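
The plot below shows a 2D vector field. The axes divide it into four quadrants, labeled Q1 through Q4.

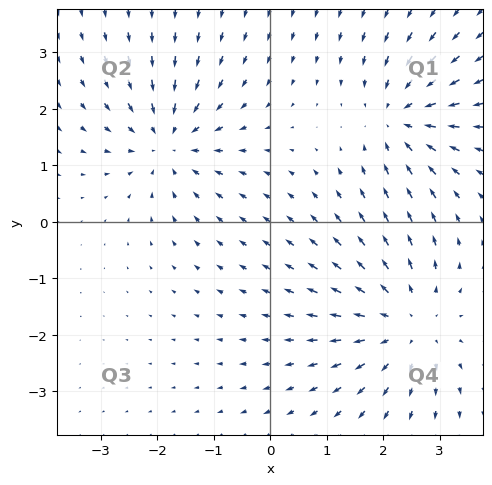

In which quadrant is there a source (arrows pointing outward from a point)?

The source sits at approximately (2.4, -1.8), which lies in quadrant Q4. The divergence there is about +4, positive as expected for a source.

Q4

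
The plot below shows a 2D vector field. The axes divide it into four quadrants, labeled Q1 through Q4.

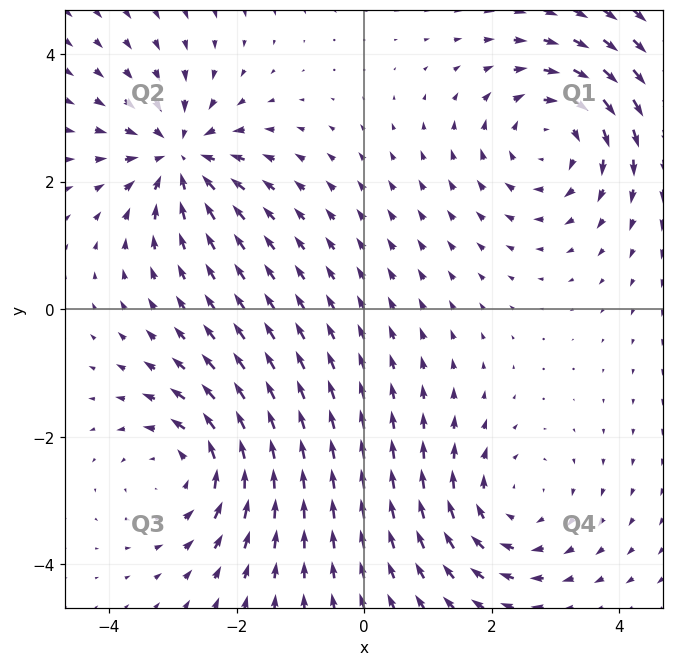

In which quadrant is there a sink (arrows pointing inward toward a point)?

The sink sits at approximately (-2.9, 2.4), which lies in quadrant Q2. The divergence there is about -5, negative as expected for a sink.

Q2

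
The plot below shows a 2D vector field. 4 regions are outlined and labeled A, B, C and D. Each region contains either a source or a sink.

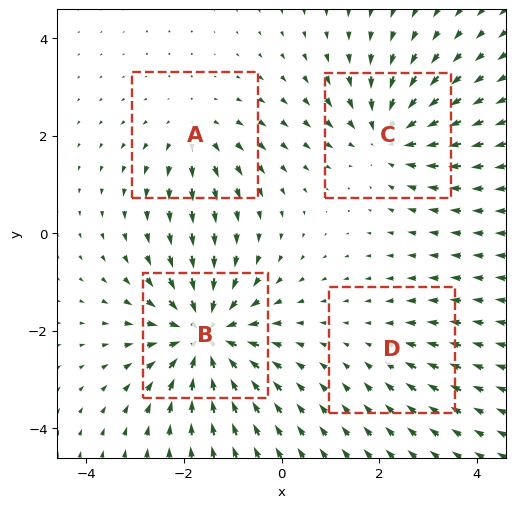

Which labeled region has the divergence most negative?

Divergence at each region's feature centre — A: about +3, B: about -7, C: about -5, D: about -2. Region B is most negative.

B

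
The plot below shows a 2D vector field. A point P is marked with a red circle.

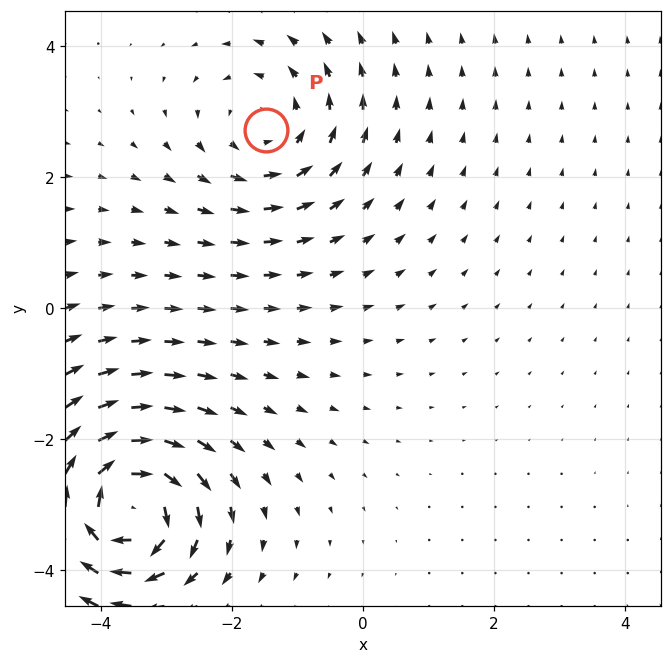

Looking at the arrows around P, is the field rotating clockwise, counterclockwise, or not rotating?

Near P at (-1.5, 2.7) the arrows circulate counterclockwise. The curl (z-component) there is about +2; positive curl means counterclockwise rotation.

counterclockwise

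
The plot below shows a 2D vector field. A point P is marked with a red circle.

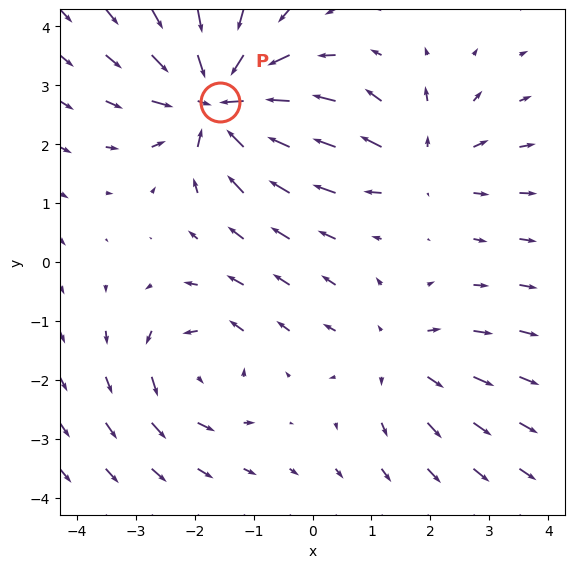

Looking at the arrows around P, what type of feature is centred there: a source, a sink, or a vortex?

At P (-1.6, 2.7) the arrows converge inward. Divergence about -5, curl ≈0 — negative divergence with near-zero curl is a sink.

sink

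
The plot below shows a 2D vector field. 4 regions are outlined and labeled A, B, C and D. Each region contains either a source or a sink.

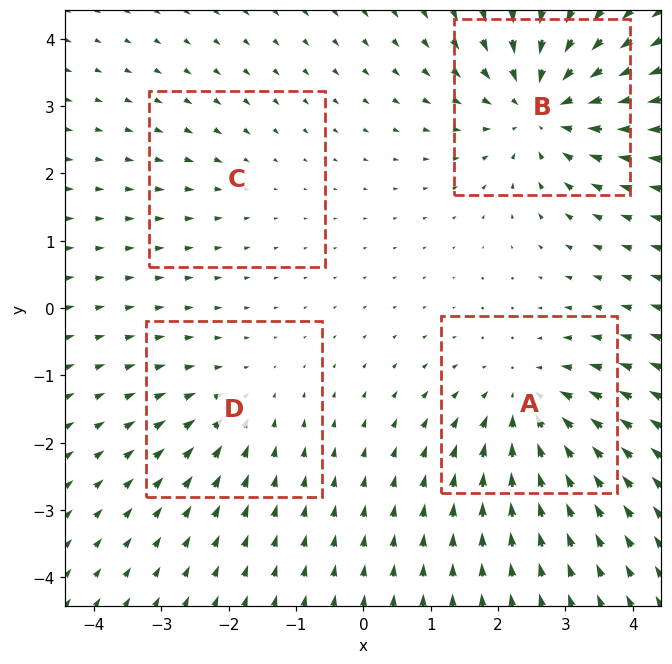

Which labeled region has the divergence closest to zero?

C

Divergence at each region's feature centre — A: about -5, B: about -6, C: about -2, D: about -3. Region C is closest to zero.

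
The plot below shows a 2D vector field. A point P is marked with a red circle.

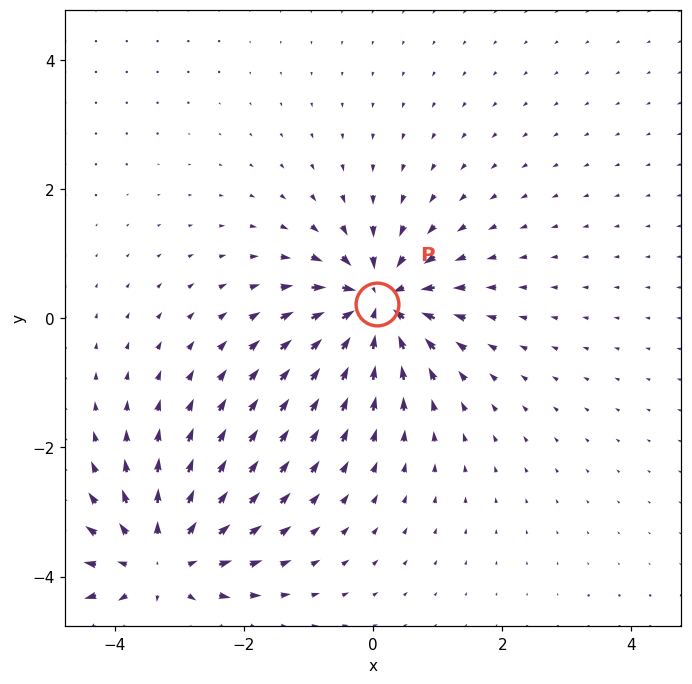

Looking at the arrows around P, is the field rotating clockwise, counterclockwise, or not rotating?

Near P at (0.1, 0.2) the arrows show no circulation. The curl there is ≈0.

not rotating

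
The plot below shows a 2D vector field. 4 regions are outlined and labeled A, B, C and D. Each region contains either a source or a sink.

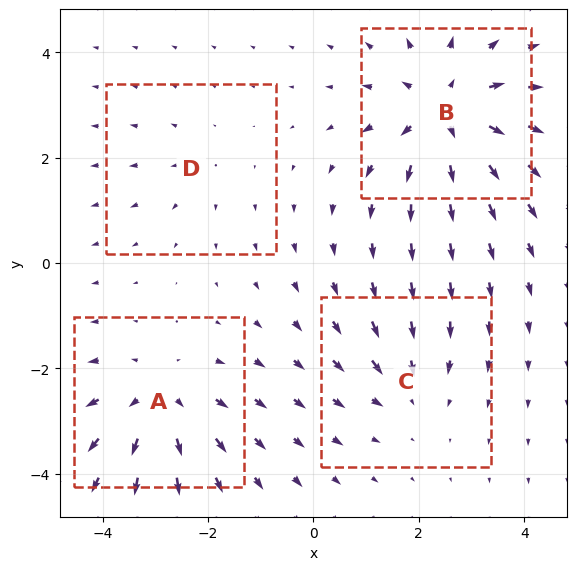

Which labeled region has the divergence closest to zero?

Divergence at each region's feature centre — A: about +5, B: about +6, C: about -3, D: about +2. Region D is closest to zero.

D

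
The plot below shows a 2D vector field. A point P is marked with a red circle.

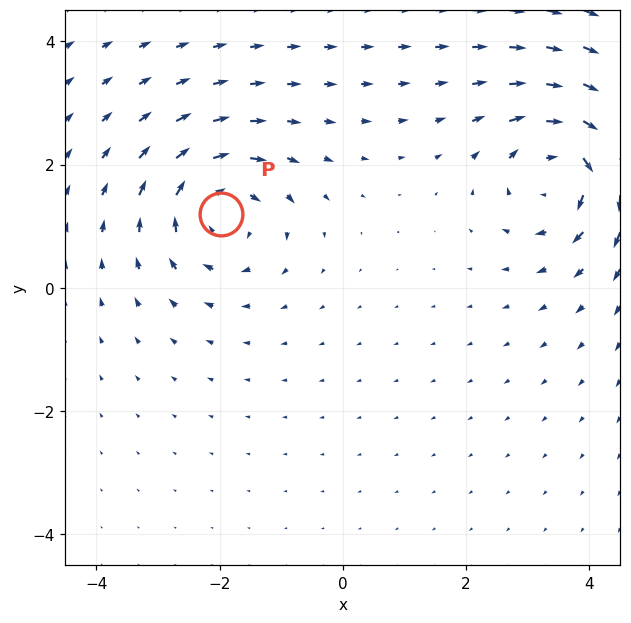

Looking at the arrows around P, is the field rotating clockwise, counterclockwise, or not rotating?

clockwise

Near P at (-2.0, 1.2) the arrows circulate clockwise. The curl (z-component) there is about -4; negative curl means clockwise rotation.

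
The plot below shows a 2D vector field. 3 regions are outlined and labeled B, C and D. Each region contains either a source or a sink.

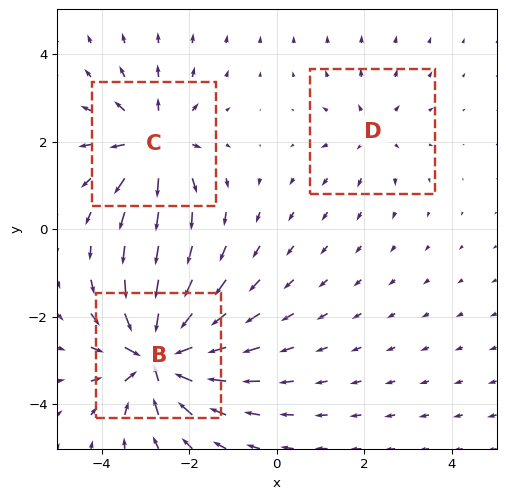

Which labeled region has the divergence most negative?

Divergence at each region's feature centre — B: about -6, C: about +4, D: about +2. Region B is most negative.

B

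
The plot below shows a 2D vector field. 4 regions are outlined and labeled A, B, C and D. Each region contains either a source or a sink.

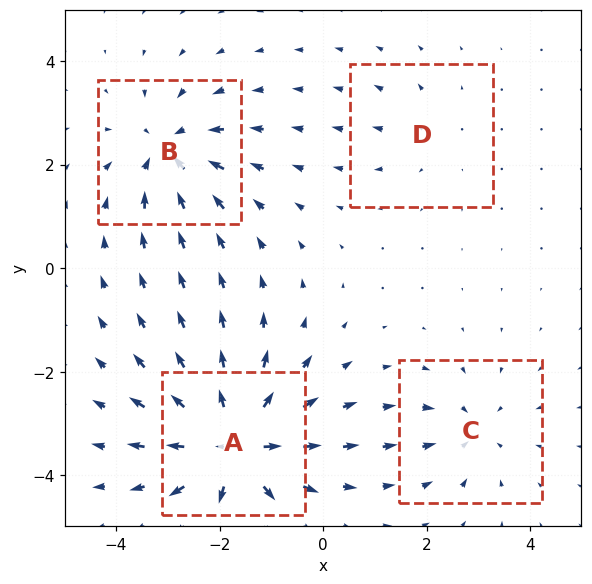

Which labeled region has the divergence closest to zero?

D

Divergence at each region's feature centre — A: about +8, B: about -5, C: about -3, D: about +2. Region D is closest to zero.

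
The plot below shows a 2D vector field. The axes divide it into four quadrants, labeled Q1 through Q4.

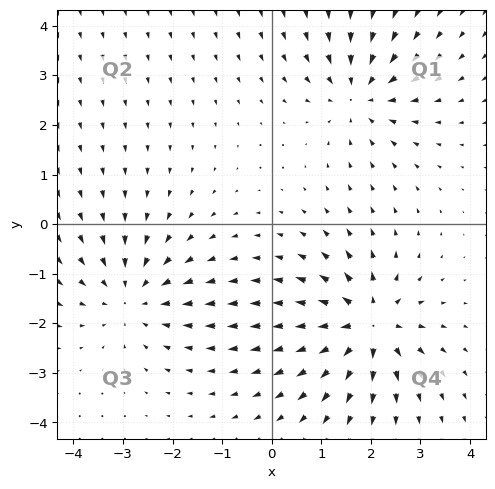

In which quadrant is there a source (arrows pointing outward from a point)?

Q4

The source sits at approximately (1.9, -2.0), which lies in quadrant Q4. The divergence there is about +6, positive as expected for a source.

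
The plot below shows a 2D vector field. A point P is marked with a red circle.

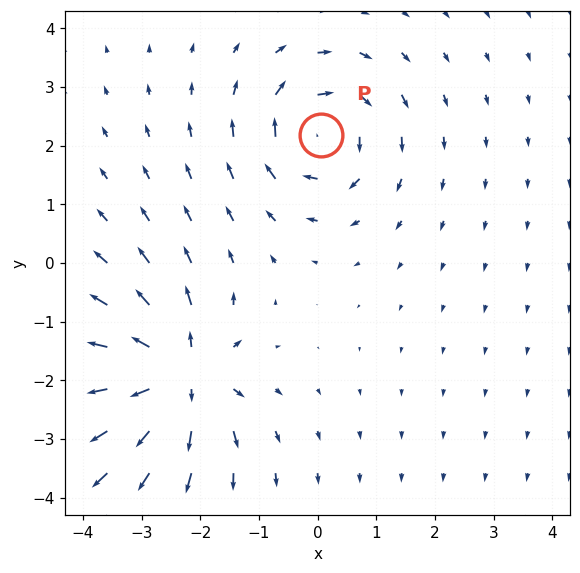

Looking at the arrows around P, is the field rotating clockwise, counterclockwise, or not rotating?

clockwise

Near P at (0.1, 2.2) the arrows circulate clockwise. The curl (z-component) there is about -5; negative curl means clockwise rotation.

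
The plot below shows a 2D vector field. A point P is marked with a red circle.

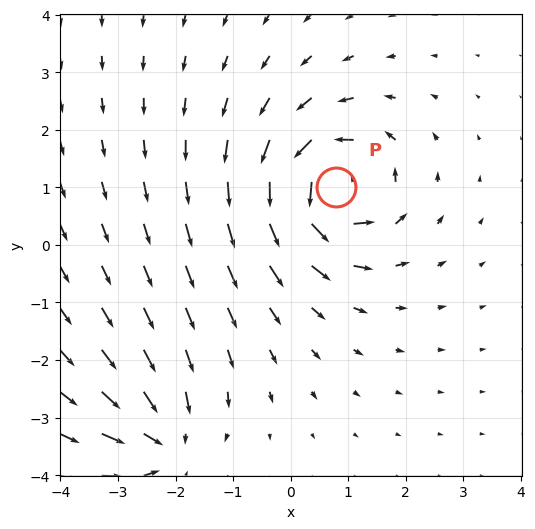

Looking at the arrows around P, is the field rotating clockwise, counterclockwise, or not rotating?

Near P at (0.8, 1.0) the arrows circulate counterclockwise. The curl (z-component) there is about +6; positive curl means counterclockwise rotation.

counterclockwise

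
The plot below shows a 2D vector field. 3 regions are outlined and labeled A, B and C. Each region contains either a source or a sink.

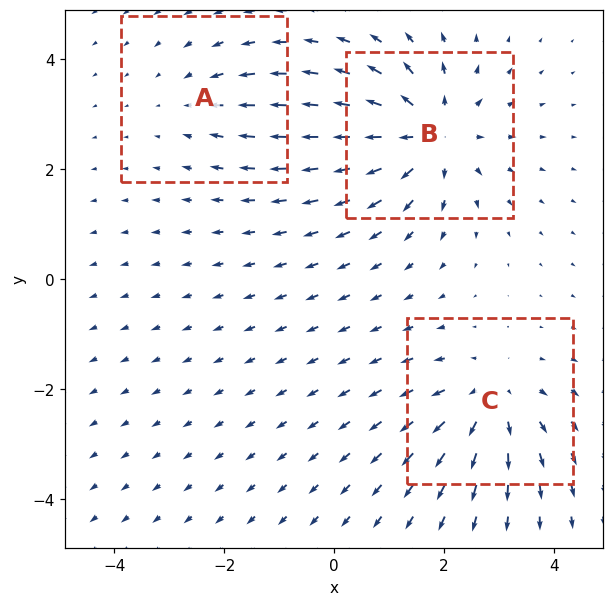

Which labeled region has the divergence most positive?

B

Divergence at each region's feature centre — A: about -2, B: about +4, C: about +3. Region B is most positive.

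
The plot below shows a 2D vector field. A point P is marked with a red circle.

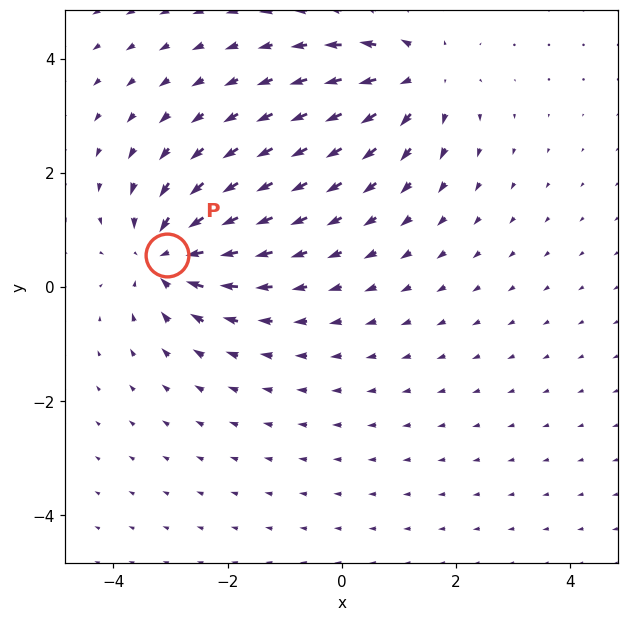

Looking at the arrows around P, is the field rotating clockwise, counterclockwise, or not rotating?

Near P at (-3.1, 0.6) the arrows show no circulation. The curl there is ≈0.

not rotating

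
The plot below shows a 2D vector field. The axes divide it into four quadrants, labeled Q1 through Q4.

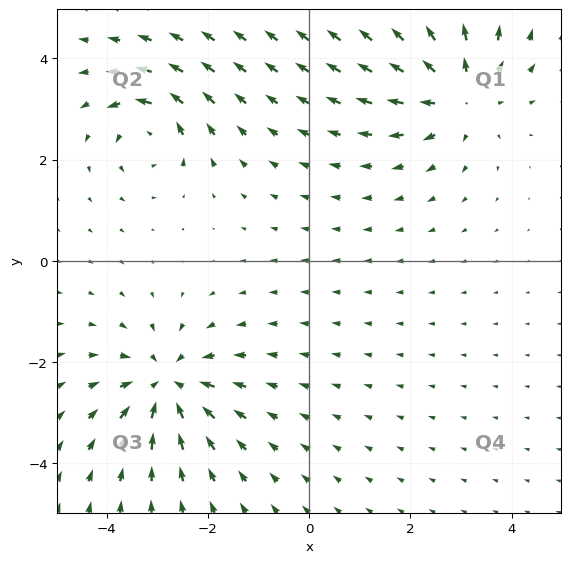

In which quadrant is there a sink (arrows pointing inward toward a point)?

Q3

The sink sits at approximately (-2.8, -2.4), which lies in quadrant Q3. The divergence there is about -5, negative as expected for a sink.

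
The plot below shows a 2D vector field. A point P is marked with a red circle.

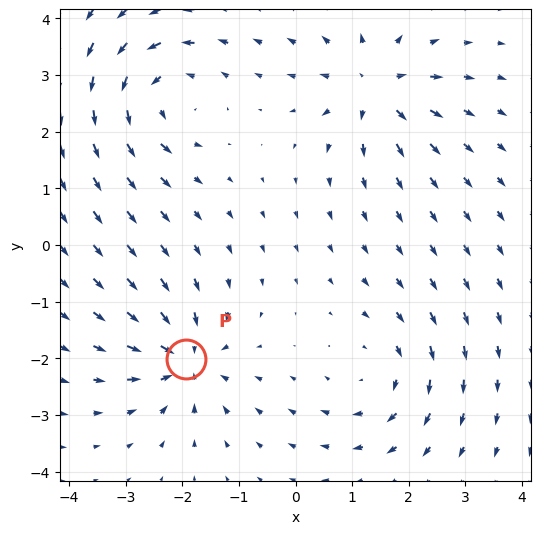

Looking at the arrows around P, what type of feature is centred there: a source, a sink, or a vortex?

At P (-1.9, -2.0) the arrows converge inward. Divergence about -6, curl ≈0 — negative divergence with near-zero curl is a sink.

sink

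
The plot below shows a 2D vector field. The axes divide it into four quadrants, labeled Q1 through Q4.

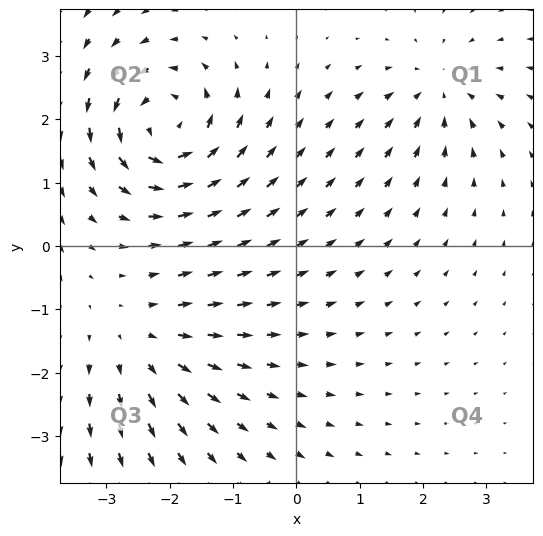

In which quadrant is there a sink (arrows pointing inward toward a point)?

The sink sits at approximately (2.3, 2.5), which lies in quadrant Q1. The divergence there is about -3, negative as expected for a sink.

Q1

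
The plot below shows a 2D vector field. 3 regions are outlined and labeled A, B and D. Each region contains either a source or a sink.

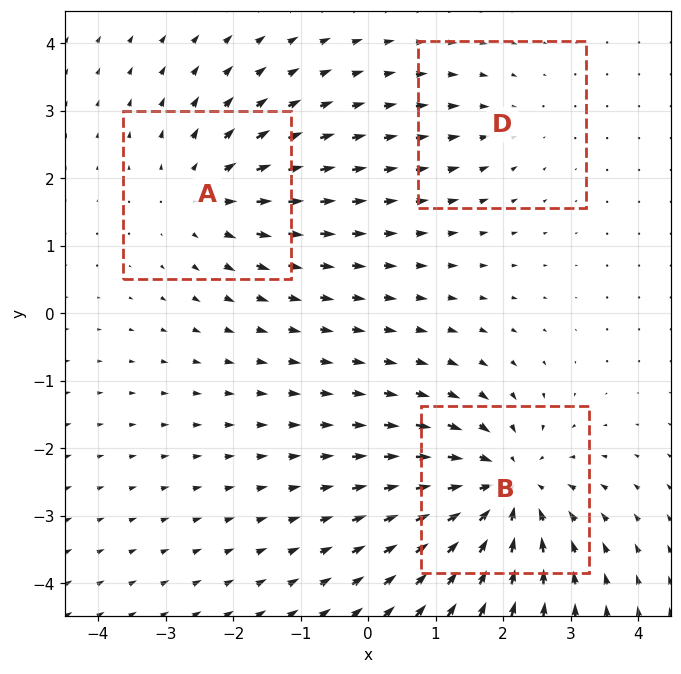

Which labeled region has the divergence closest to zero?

D

Divergence at each region's feature centre — A: about +3, B: about -5, D: about -2. Region D is closest to zero.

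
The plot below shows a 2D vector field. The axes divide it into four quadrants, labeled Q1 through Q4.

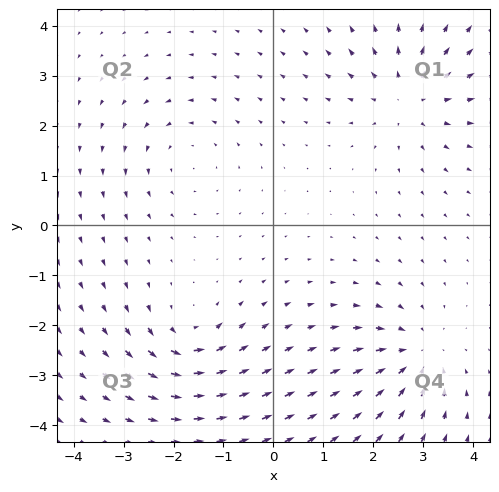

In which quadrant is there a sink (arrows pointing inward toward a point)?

The sink sits at approximately (2.8, -2.6), which lies in quadrant Q4. The divergence there is about -4, negative as expected for a sink.

Q4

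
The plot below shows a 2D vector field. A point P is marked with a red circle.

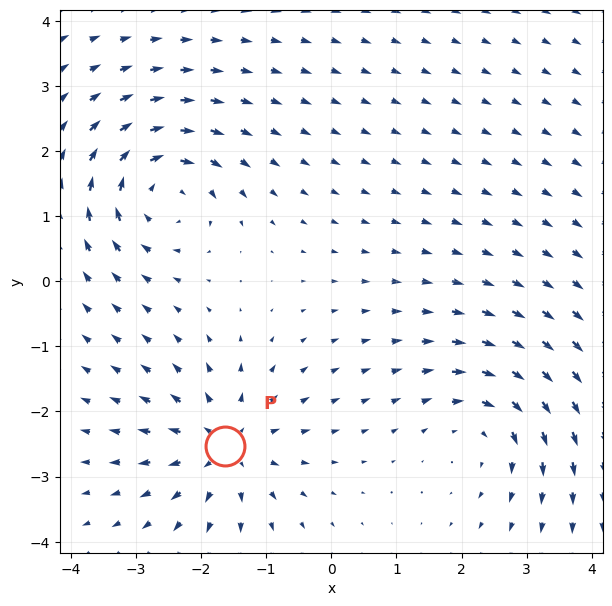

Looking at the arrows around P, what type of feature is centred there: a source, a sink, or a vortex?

At P (-1.6, -2.5) the arrows spread outward. Divergence about +4, curl ≈0 — positive divergence with near-zero curl is a source.

source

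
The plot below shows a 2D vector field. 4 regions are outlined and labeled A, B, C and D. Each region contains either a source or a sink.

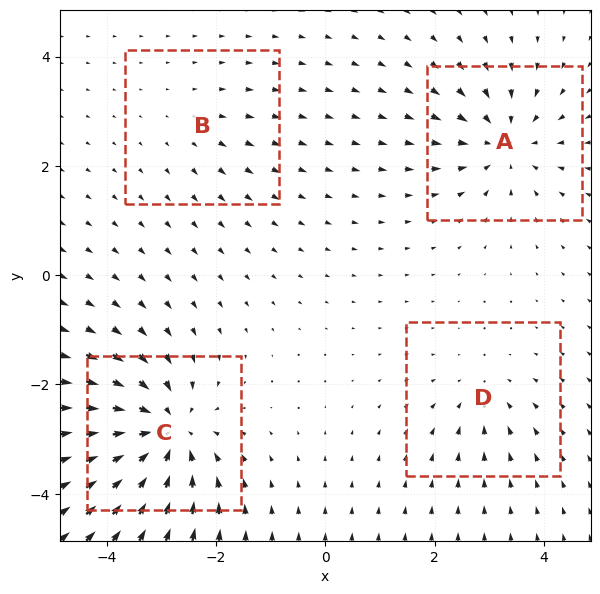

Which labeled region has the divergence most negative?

C

Divergence at each region's feature centre — A: about -5, B: about +2, C: about -8, D: about -3. Region C is most negative.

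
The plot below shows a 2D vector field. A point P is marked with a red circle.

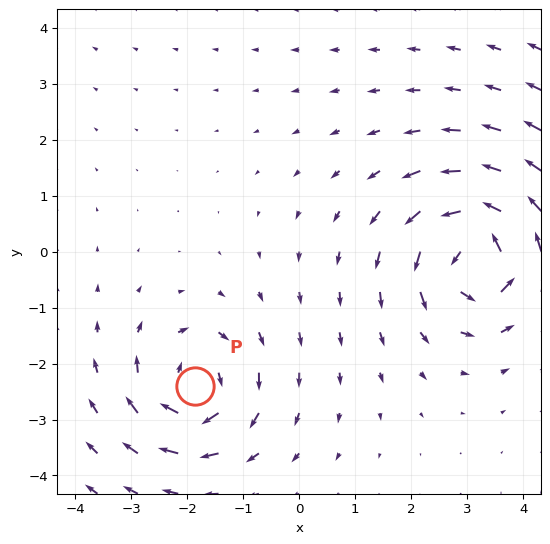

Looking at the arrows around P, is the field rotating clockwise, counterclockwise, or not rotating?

clockwise

Near P at (-1.9, -2.4) the arrows circulate clockwise. The curl (z-component) there is about -4; negative curl means clockwise rotation.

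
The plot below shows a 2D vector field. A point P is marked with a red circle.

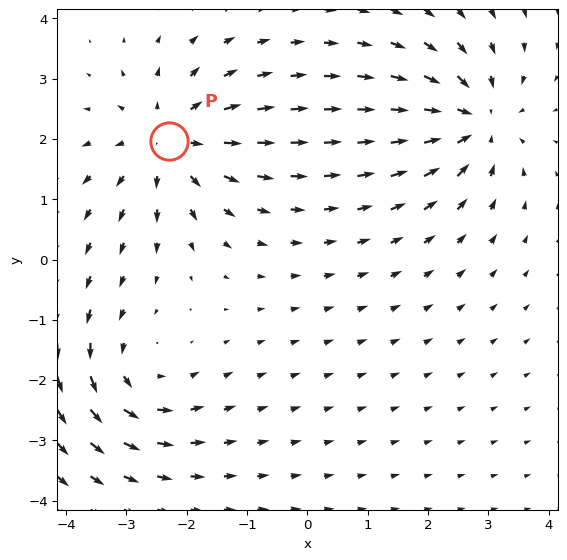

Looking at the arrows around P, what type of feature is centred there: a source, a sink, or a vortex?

At P (-2.3, 2.0) the arrows spread outward. Divergence about +4, curl ≈0 — positive divergence with near-zero curl is a source.

source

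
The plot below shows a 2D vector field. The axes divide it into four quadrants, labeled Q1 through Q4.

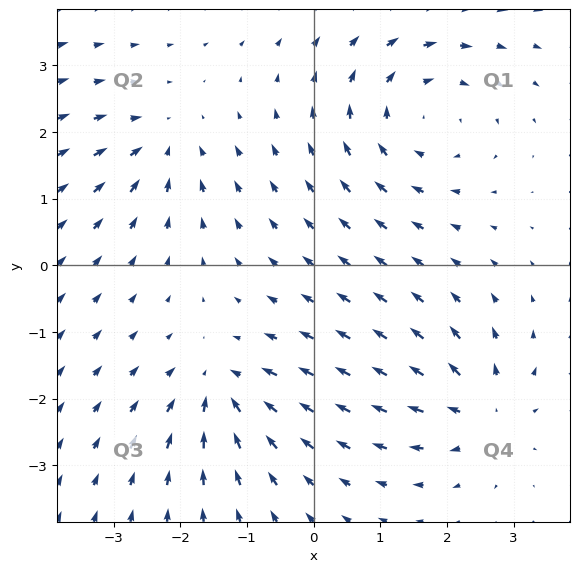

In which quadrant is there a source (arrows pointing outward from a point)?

The source sits at approximately (2.5, -2.2), which lies in quadrant Q4. The divergence there is about +4, positive as expected for a source.

Q4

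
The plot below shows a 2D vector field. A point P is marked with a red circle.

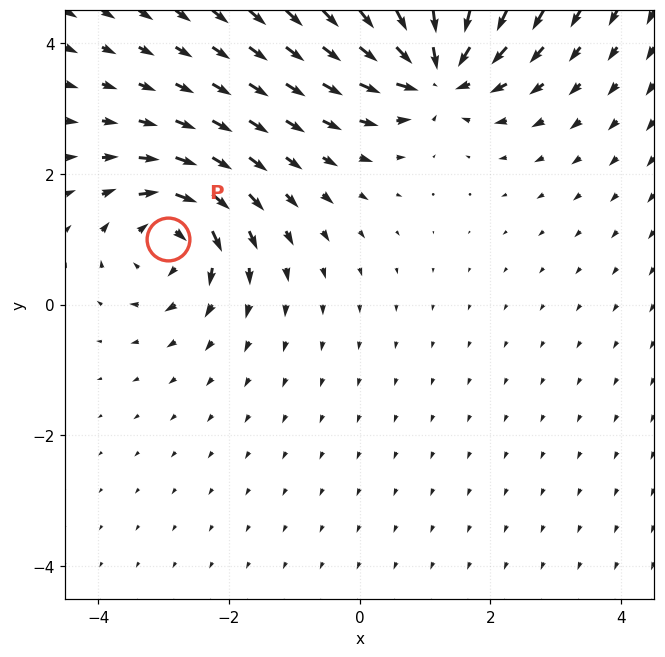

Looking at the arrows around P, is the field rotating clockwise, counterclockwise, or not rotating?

clockwise

Near P at (-2.9, 1.0) the arrows circulate clockwise. The curl (z-component) there is about -4; negative curl means clockwise rotation.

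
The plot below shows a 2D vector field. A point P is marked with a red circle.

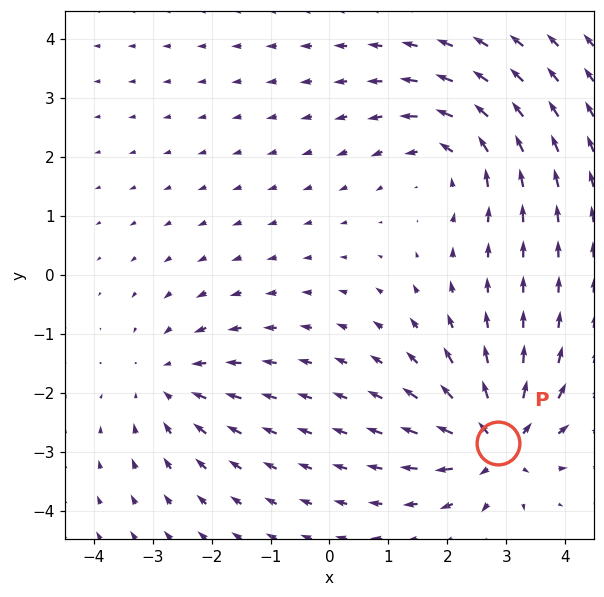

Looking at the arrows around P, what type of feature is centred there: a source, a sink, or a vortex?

At P (2.9, -2.8) the arrows spread outward. Divergence about +5, curl ≈0 — positive divergence with near-zero curl is a source.

source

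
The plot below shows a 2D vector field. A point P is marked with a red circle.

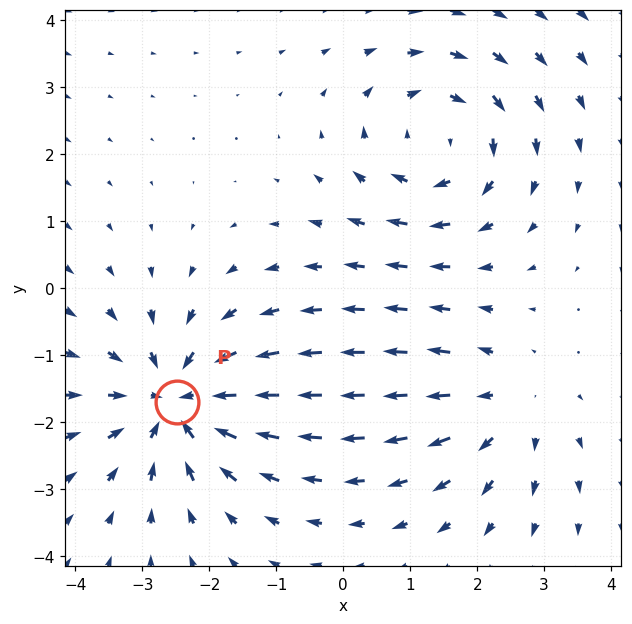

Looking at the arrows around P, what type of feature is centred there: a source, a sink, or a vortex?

At P (-2.5, -1.7) the arrows converge inward. Divergence about -5, curl ≈0 — negative divergence with near-zero curl is a sink.

sink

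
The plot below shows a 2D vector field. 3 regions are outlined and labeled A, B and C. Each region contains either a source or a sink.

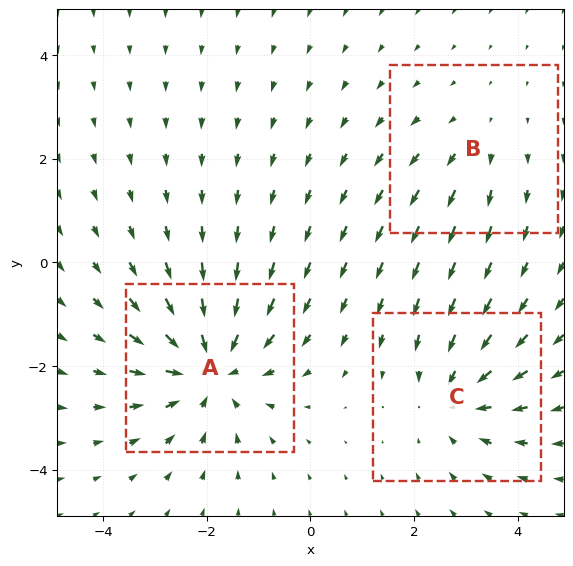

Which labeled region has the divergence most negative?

Divergence at each region's feature centre — A: about -4, B: about +2, C: about -3. Region A is most negative.

A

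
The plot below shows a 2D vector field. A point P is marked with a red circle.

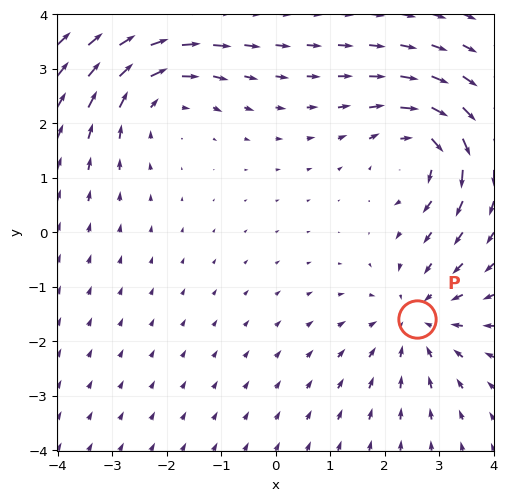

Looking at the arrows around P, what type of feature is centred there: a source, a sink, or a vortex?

sink

At P (2.6, -1.6) the arrows converge inward. Divergence about -3, curl ≈0 — negative divergence with near-zero curl is a sink.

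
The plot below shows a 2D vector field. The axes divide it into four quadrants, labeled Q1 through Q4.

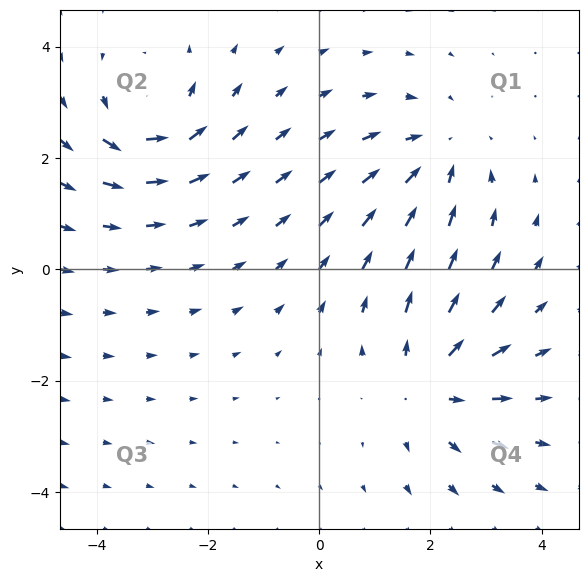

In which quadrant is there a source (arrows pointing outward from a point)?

Q4

The source sits at approximately (2.0, -2.1), which lies in quadrant Q4. The divergence there is about +3, positive as expected for a source.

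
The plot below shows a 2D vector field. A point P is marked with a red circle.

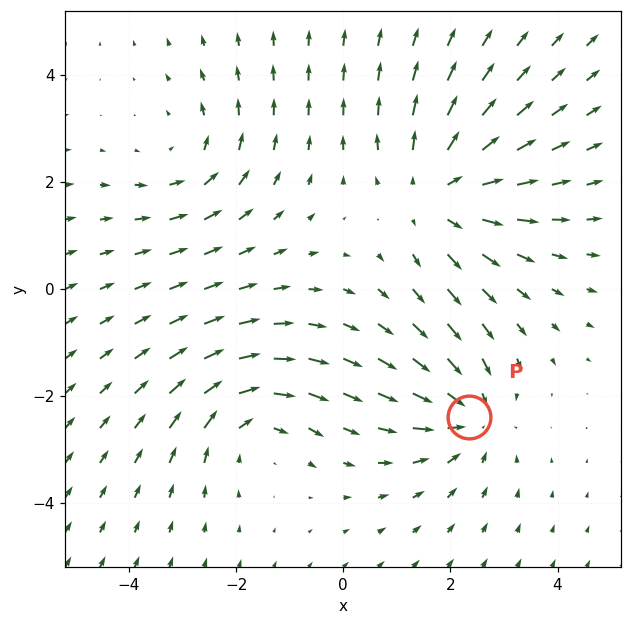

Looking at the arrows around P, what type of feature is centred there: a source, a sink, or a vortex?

sink

At P (2.3, -2.4) the arrows converge inward. Divergence about -4, curl ≈0 — negative divergence with near-zero curl is a sink.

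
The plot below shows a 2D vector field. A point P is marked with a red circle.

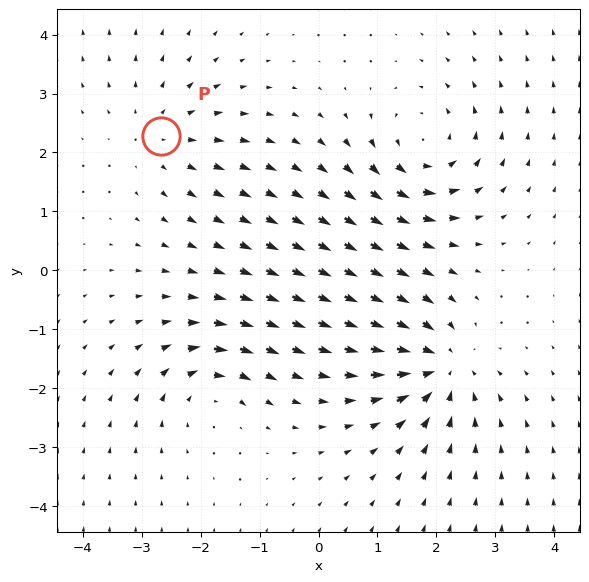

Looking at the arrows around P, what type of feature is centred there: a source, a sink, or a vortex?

At P (-2.7, 2.3) the arrows spread outward. Divergence about +3, curl ≈0 — positive divergence with near-zero curl is a source.

source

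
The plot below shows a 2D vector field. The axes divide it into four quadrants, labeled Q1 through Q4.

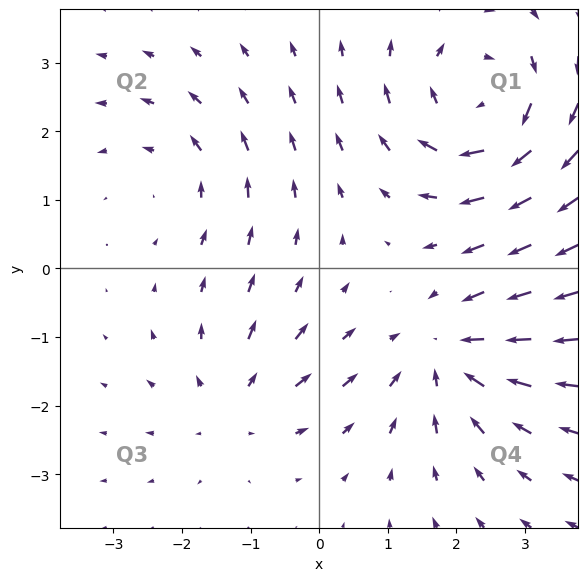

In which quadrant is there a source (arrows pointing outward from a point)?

The source sits at approximately (-1.2, -2.0), which lies in quadrant Q3. The divergence there is about +3, positive as expected for a source.

Q3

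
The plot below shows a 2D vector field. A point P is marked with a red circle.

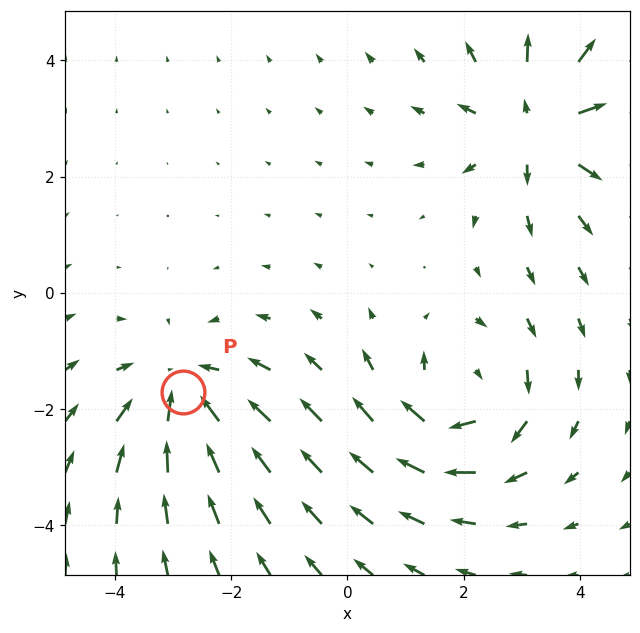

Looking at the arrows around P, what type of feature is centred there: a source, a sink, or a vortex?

At P (-2.8, -1.7) the arrows converge inward. Divergence about -4, curl ≈0 — negative divergence with near-zero curl is a sink.

sink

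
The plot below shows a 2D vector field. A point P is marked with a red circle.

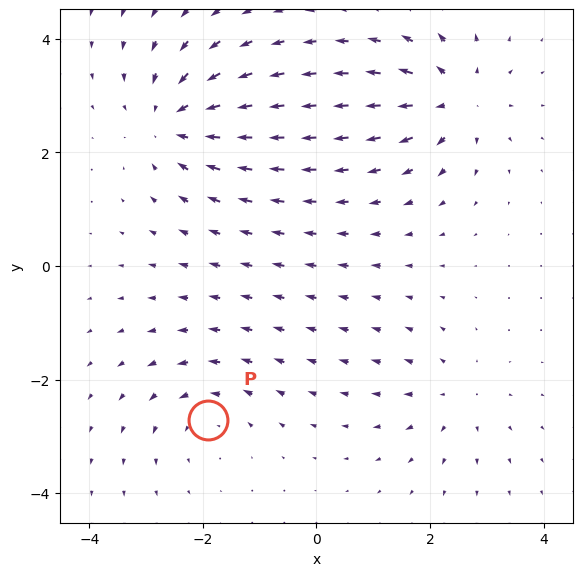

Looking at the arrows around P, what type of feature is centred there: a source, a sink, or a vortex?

vortex

At P (-1.9, -2.7) the arrows circulate counterclockwise. Divergence ≈0, curl about +3 — near-zero divergence with nonzero curl is a vortex.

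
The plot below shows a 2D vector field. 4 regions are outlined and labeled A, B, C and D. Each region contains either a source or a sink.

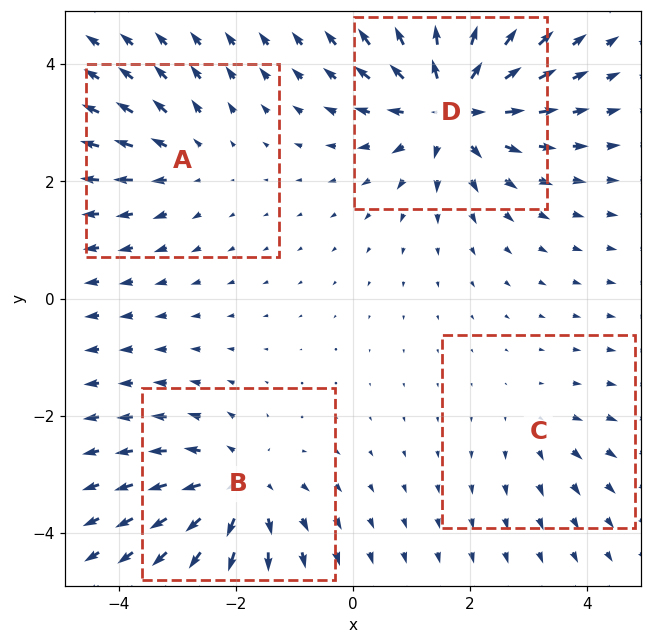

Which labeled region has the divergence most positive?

Divergence at each region's feature centre — A: about +3, B: about +5, C: about +2, D: about +7. Region D is most positive.

D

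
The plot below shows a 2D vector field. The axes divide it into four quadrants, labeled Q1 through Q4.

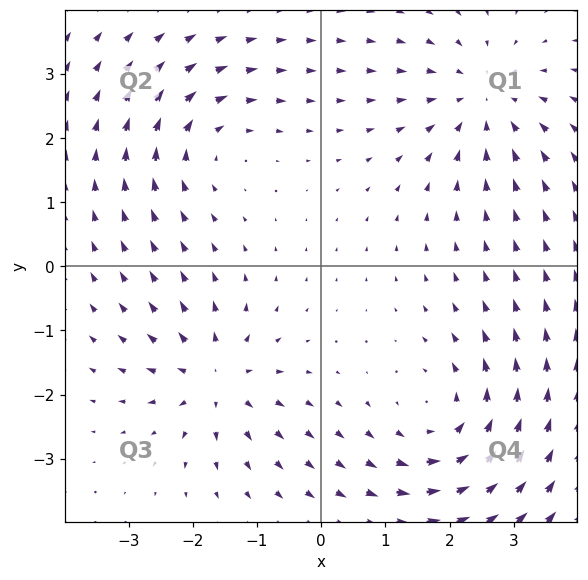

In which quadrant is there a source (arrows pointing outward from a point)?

The source sits at approximately (-1.6, -1.8), which lies in quadrant Q3. The divergence there is about +4, positive as expected for a source.

Q3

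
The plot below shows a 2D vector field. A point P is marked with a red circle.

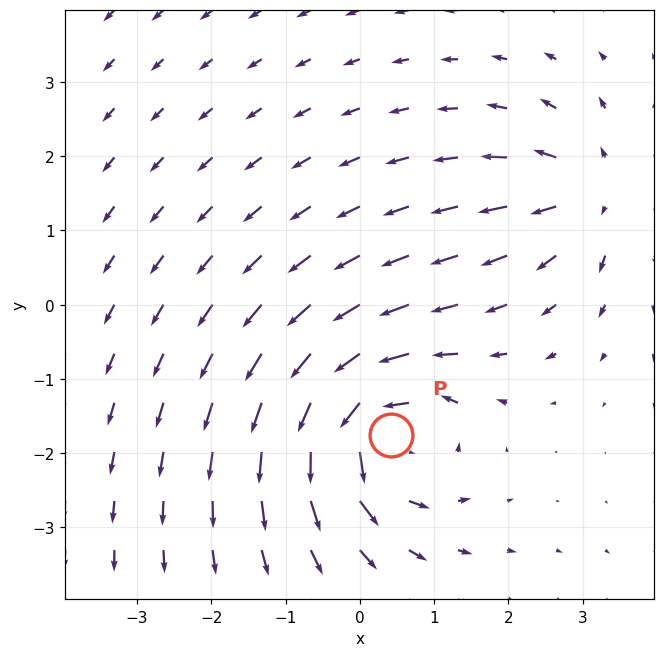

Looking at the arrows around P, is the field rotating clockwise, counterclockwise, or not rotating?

counterclockwise

Near P at (0.4, -1.8) the arrows circulate counterclockwise. The curl (z-component) there is about +6; positive curl means counterclockwise rotation.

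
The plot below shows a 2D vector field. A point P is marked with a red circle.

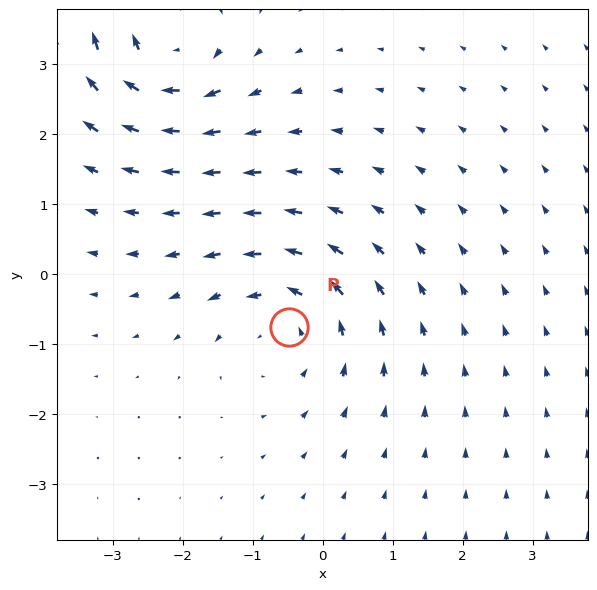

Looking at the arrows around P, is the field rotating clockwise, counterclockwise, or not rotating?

Near P at (-0.5, -0.8) the arrows circulate counterclockwise. The curl (z-component) there is about +3; positive curl means counterclockwise rotation.

counterclockwise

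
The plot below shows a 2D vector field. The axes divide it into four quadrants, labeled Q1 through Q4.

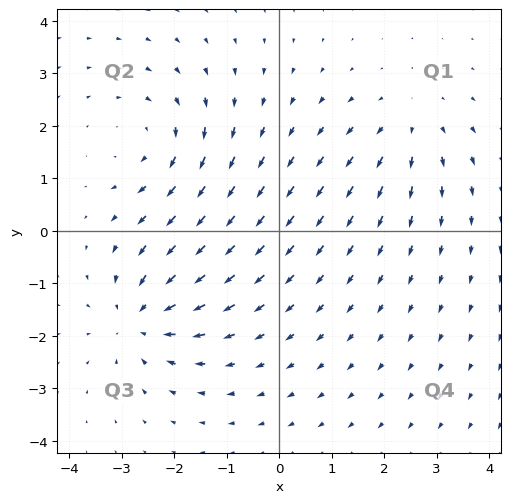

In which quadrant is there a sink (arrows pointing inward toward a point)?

The sink sits at approximately (-2.6, -1.7), which lies in quadrant Q3. The divergence there is about -5, negative as expected for a sink.

Q3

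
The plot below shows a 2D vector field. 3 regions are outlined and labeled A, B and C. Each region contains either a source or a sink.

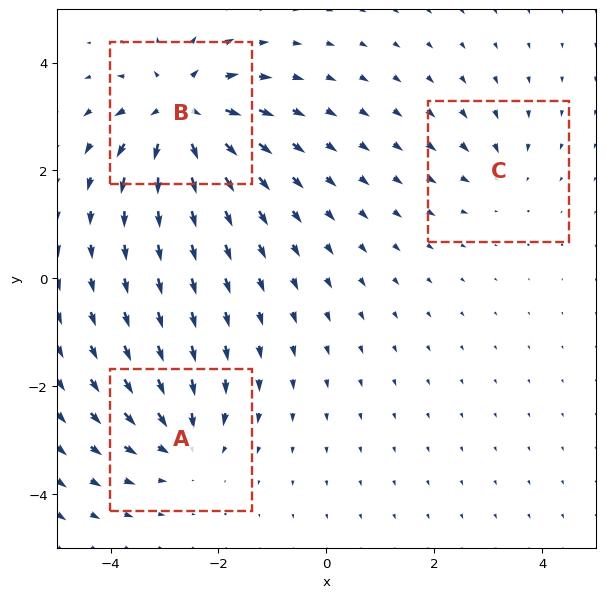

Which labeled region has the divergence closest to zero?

C

Divergence at each region's feature centre — A: about -4, B: about +7, C: about -2. Region C is closest to zero.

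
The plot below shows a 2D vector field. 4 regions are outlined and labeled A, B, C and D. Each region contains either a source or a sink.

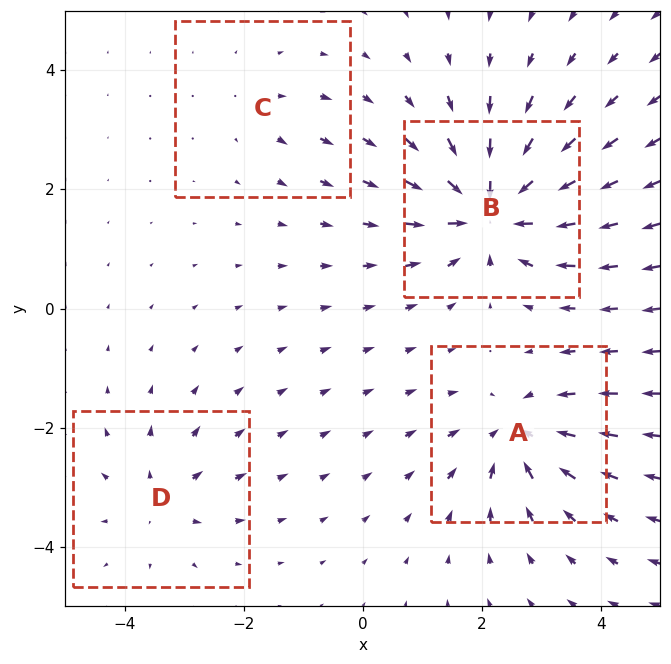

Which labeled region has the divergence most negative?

B

Divergence at each region's feature centre — A: about -6, B: about -9, C: about +2, D: about +4. Region B is most negative.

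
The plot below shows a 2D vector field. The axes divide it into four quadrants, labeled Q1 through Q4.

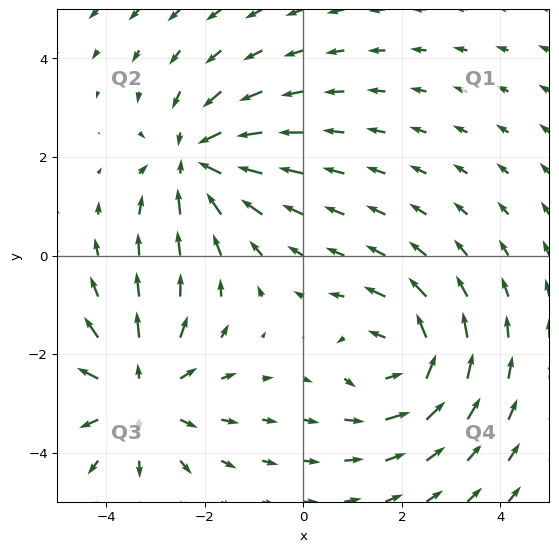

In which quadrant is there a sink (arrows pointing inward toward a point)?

Q2

The sink sits at approximately (-2.2, 1.9), which lies in quadrant Q2. The divergence there is about -4, negative as expected for a sink.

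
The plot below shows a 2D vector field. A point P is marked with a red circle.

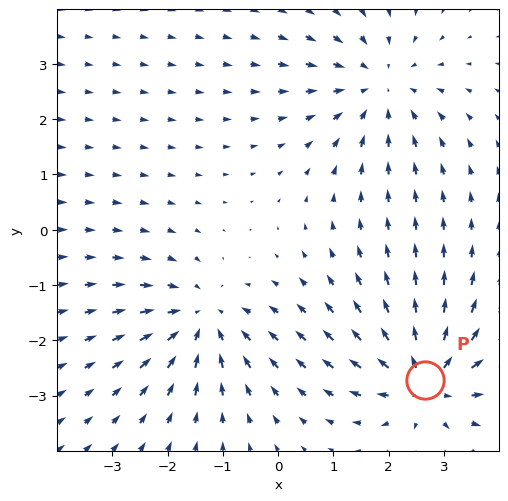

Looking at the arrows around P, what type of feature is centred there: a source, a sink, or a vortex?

source

At P (2.7, -2.7) the arrows spread outward. Divergence about +6, curl ≈0 — positive divergence with near-zero curl is a source.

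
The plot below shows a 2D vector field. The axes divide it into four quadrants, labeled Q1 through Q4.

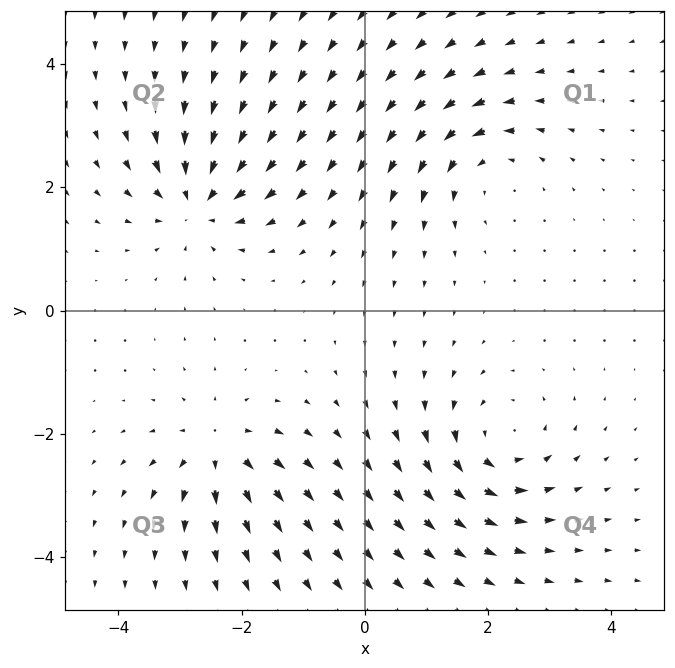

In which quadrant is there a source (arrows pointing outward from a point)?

The source sits at approximately (-2.4, -2.2), which lies in quadrant Q3. The divergence there is about +5, positive as expected for a source.

Q3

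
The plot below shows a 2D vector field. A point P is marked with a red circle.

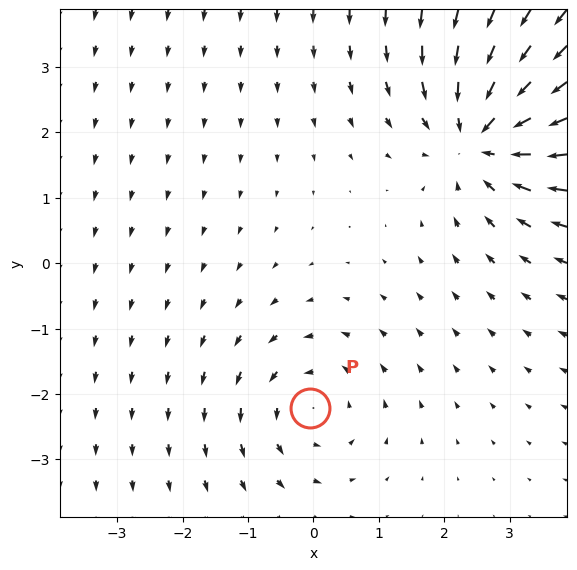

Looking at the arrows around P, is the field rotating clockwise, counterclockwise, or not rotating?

Near P at (-0.1, -2.2) the arrows circulate counterclockwise. The curl (z-component) there is about +3; positive curl means counterclockwise rotation.

counterclockwise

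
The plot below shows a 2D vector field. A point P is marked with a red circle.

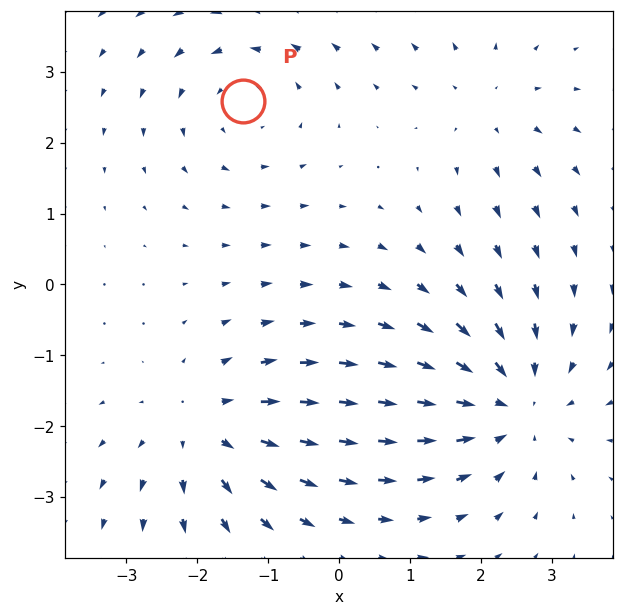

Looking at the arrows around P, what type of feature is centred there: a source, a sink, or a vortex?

vortex

At P (-1.4, 2.6) the arrows circulate counterclockwise. Divergence ≈0, curl about +3 — near-zero divergence with nonzero curl is a vortex.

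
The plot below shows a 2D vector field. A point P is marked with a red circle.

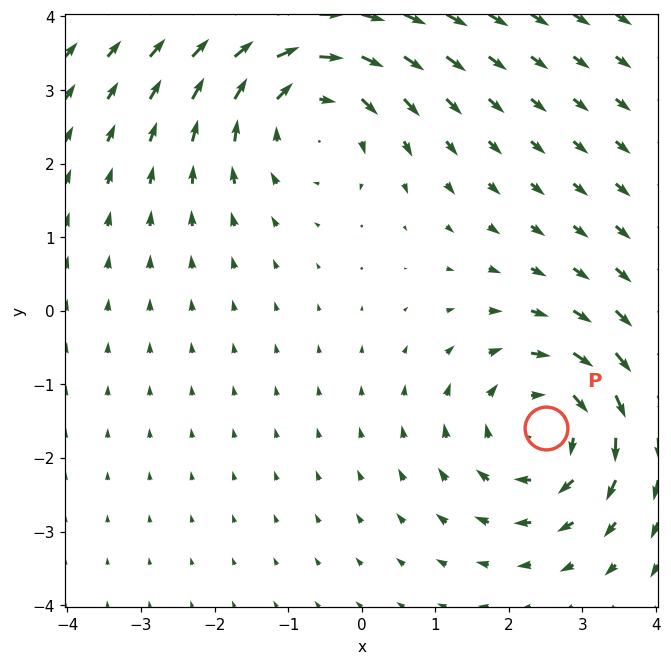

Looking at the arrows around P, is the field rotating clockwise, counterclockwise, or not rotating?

clockwise

Near P at (2.5, -1.6) the arrows circulate clockwise. The curl (z-component) there is about -4; negative curl means clockwise rotation.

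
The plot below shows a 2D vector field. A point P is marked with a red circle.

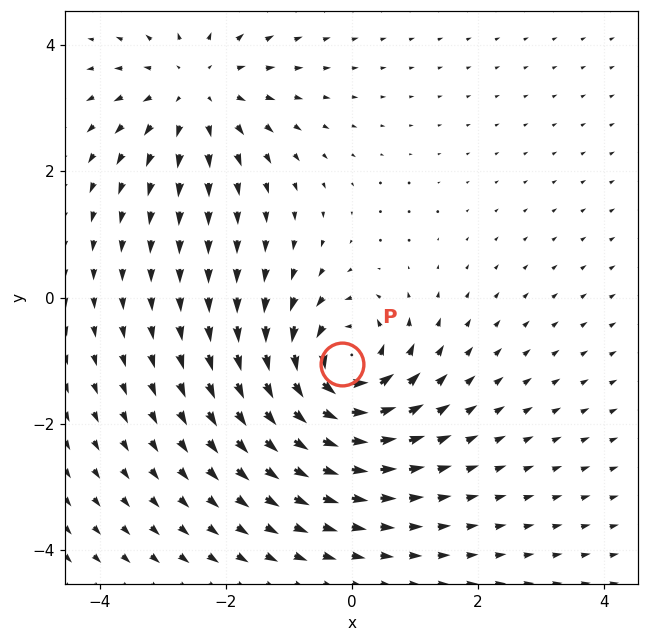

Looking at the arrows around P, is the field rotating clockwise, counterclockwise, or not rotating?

counterclockwise

Near P at (-0.2, -1.0) the arrows circulate counterclockwise. The curl (z-component) there is about +5; positive curl means counterclockwise rotation.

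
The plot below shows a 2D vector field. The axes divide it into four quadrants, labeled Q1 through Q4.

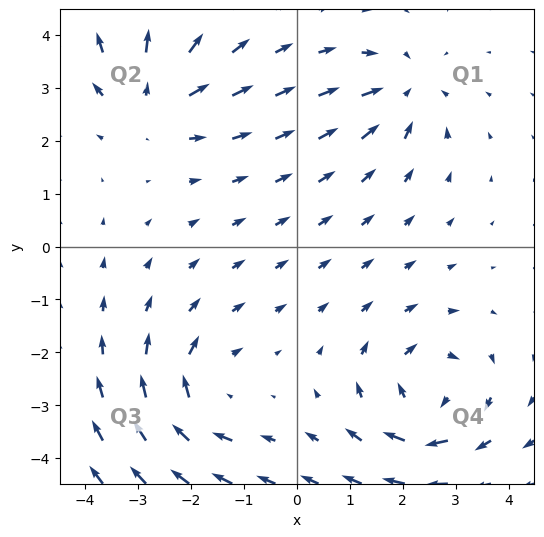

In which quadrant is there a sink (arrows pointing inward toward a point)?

The sink sits at approximately (2.0, 2.9), which lies in quadrant Q1. The divergence there is about -4, negative as expected for a sink.

Q1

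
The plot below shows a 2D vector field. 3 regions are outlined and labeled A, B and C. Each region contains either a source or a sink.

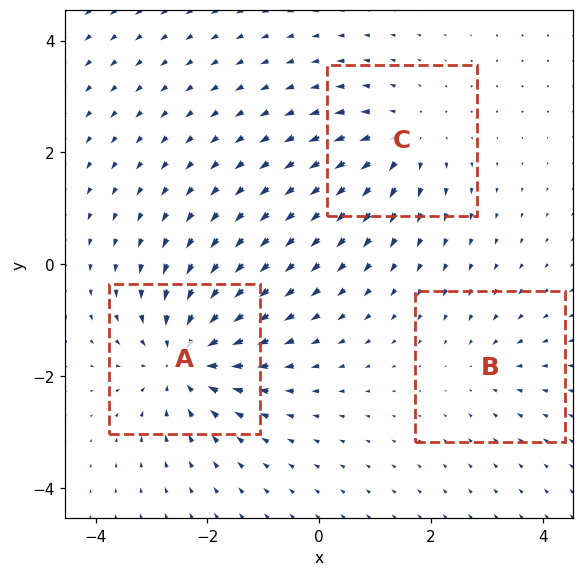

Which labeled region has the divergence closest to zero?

Divergence at each region's feature centre — A: about -5, B: about -2, C: about +3. Region B is closest to zero.

B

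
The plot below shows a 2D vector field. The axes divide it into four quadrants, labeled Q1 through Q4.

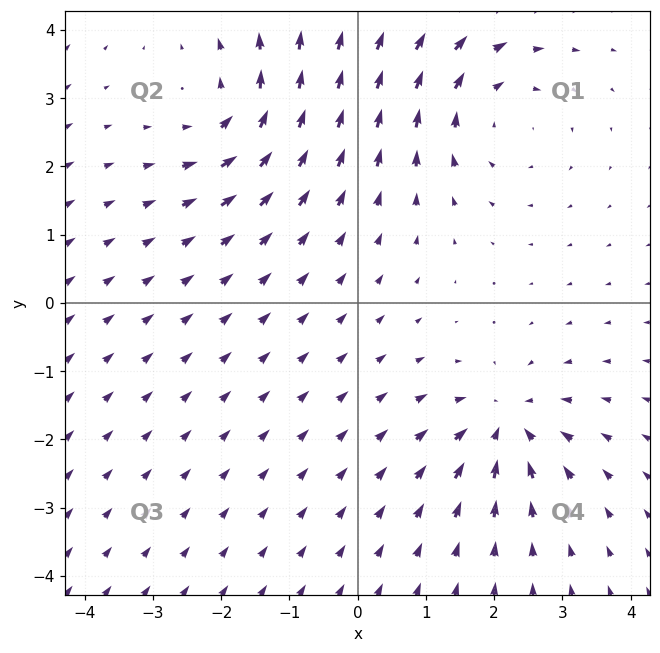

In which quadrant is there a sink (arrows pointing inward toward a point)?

The sink sits at approximately (2.2, -1.8), which lies in quadrant Q4. The divergence there is about -4, negative as expected for a sink.

Q4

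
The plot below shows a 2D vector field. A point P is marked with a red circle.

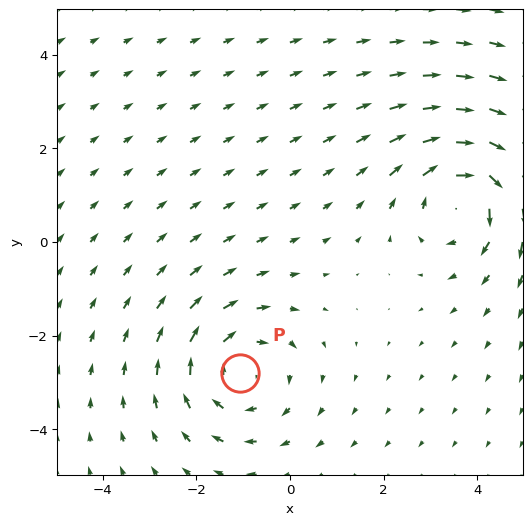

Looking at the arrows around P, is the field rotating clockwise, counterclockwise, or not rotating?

Near P at (-1.1, -2.8) the arrows circulate clockwise. The curl (z-component) there is about -3; negative curl means clockwise rotation.

clockwise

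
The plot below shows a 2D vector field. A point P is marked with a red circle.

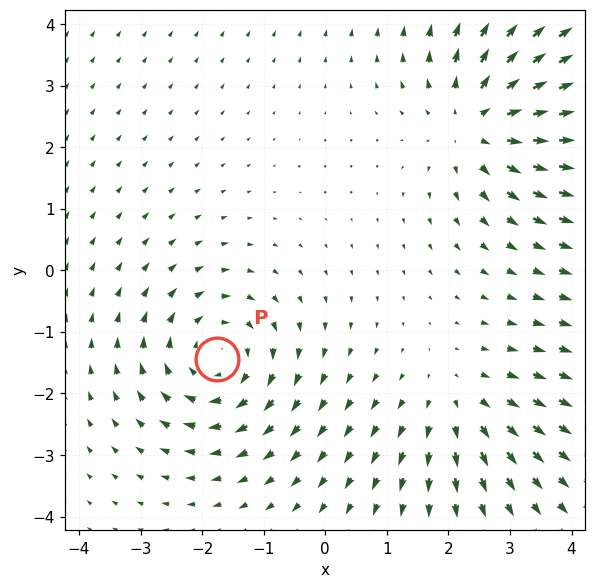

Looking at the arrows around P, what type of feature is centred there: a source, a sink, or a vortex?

vortex

At P (-1.8, -1.4) the arrows circulate clockwise. Divergence ≈0, curl about -4 — near-zero divergence with nonzero curl is a vortex.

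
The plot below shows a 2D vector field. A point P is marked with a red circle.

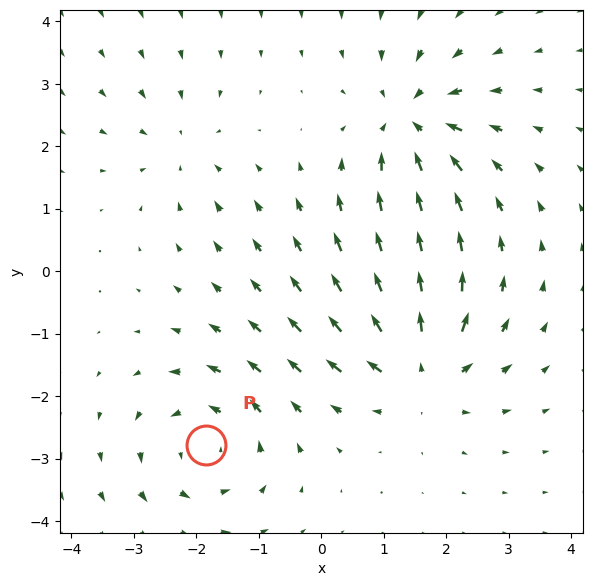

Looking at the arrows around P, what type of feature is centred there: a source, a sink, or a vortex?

At P (-1.8, -2.8) the arrows circulate counterclockwise. Divergence ≈0, curl about +4 — near-zero divergence with nonzero curl is a vortex.

vortex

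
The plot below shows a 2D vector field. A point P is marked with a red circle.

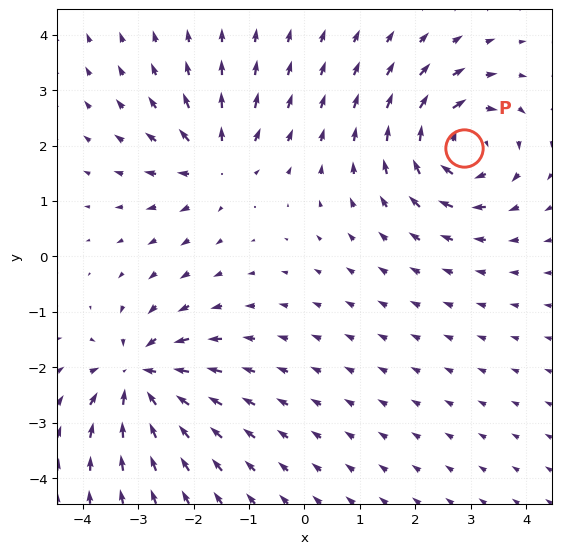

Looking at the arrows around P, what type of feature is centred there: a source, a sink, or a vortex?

vortex

At P (2.9, 2.0) the arrows circulate clockwise. Divergence ≈0, curl about -6 — near-zero divergence with nonzero curl is a vortex.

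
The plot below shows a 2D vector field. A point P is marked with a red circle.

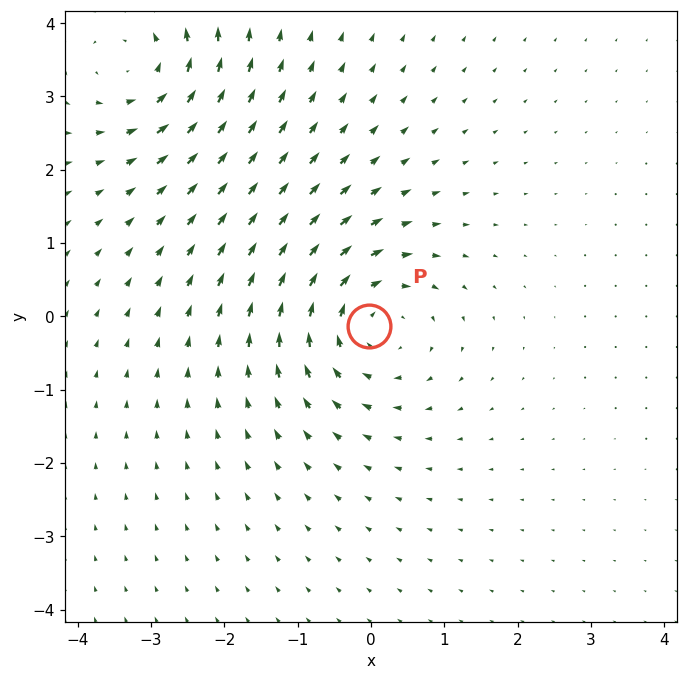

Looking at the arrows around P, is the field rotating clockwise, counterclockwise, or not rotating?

clockwise

Near P at (-0.0, -0.1) the arrows circulate clockwise. The curl (z-component) there is about -3; negative curl means clockwise rotation.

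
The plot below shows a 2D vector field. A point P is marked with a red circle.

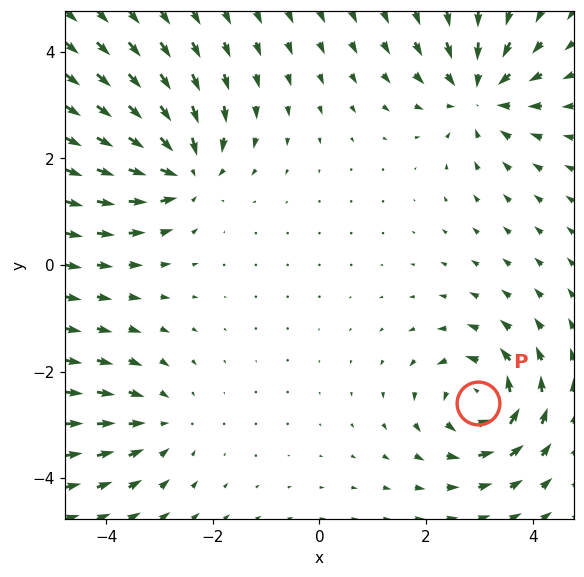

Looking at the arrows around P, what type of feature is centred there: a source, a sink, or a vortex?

At P (3.0, -2.6) the arrows circulate counterclockwise. Divergence ≈0, curl about +6 — near-zero divergence with nonzero curl is a vortex.

vortex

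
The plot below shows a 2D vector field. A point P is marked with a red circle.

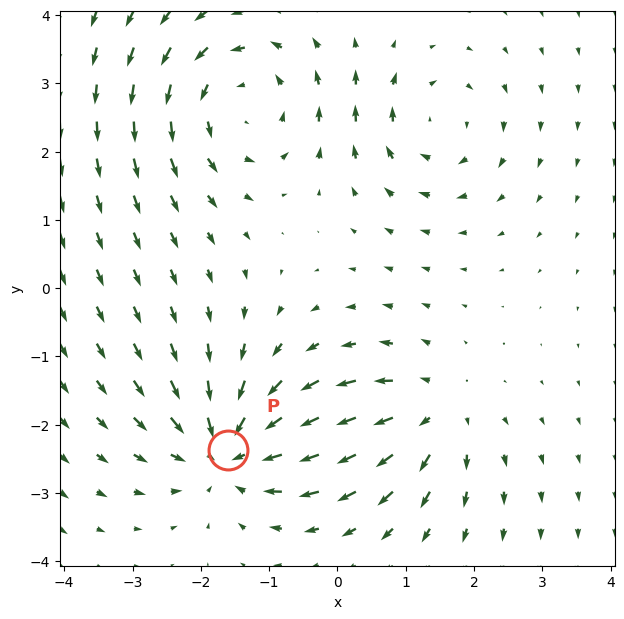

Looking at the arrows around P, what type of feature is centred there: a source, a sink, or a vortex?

sink

At P (-1.6, -2.4) the arrows converge inward. Divergence about -5, curl ≈0 — negative divergence with near-zero curl is a sink.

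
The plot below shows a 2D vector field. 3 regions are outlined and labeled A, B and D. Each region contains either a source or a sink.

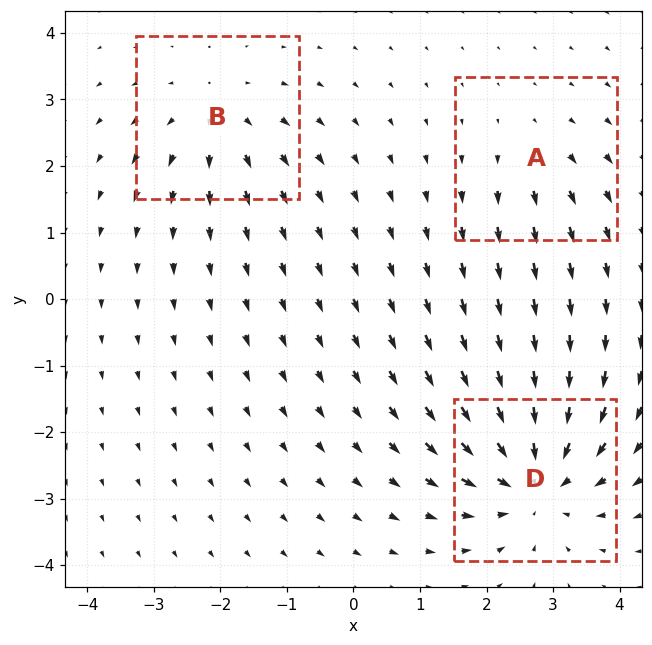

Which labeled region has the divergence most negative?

Divergence at each region's feature centre — A: about +2, B: about +3, D: about -5. Region D is most negative.

D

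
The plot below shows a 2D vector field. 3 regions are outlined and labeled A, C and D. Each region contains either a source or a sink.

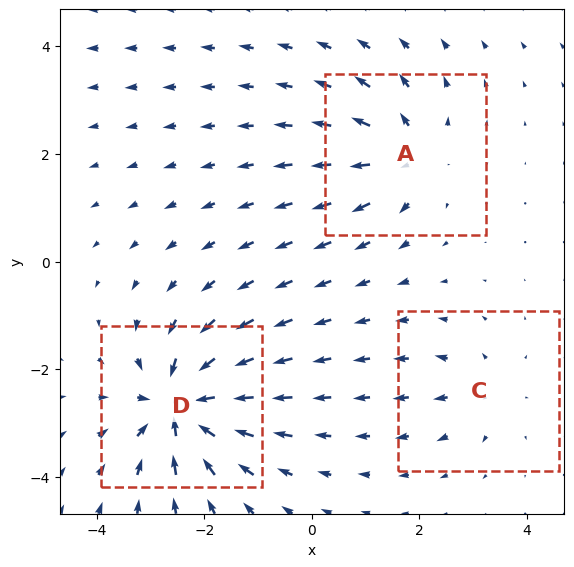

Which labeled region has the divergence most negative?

Divergence at each region's feature centre — A: about +4, C: about +2, D: about -6. Region D is most negative.

D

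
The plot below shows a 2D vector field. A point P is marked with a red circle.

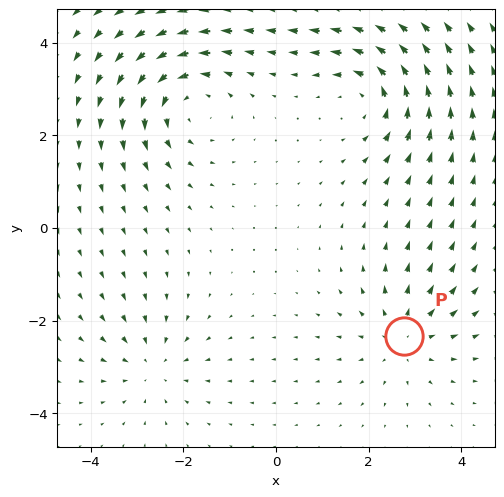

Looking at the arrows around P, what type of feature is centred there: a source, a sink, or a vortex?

At P (2.8, -2.3) the arrows spread outward. Divergence about +3, curl ≈0 — positive divergence with near-zero curl is a source.

source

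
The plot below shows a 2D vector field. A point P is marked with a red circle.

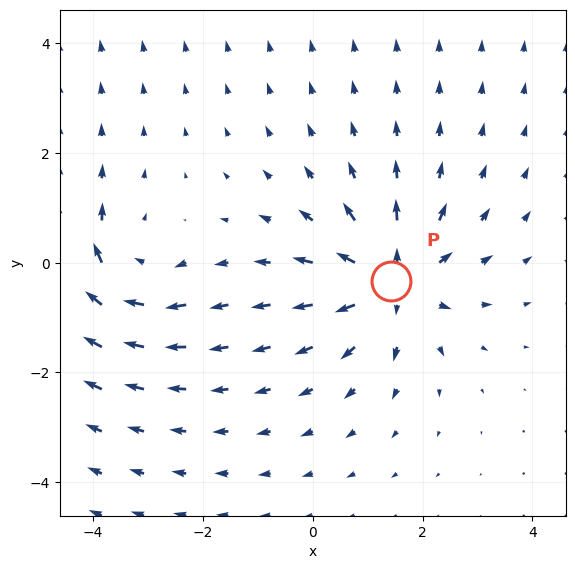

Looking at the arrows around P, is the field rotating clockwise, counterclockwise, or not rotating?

not rotating

Near P at (1.4, -0.3) the arrows show no circulation. The curl there is ≈0.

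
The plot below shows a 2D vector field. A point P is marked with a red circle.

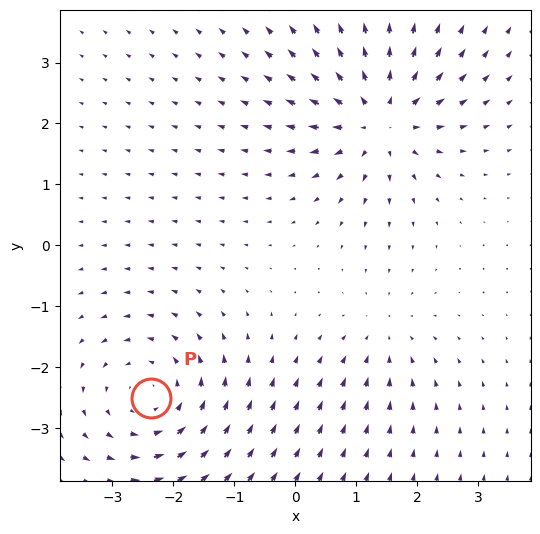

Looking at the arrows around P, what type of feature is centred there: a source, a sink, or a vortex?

At P (-2.4, -2.5) the arrows circulate counterclockwise. Divergence ≈0, curl about +4 — near-zero divergence with nonzero curl is a vortex.

vortex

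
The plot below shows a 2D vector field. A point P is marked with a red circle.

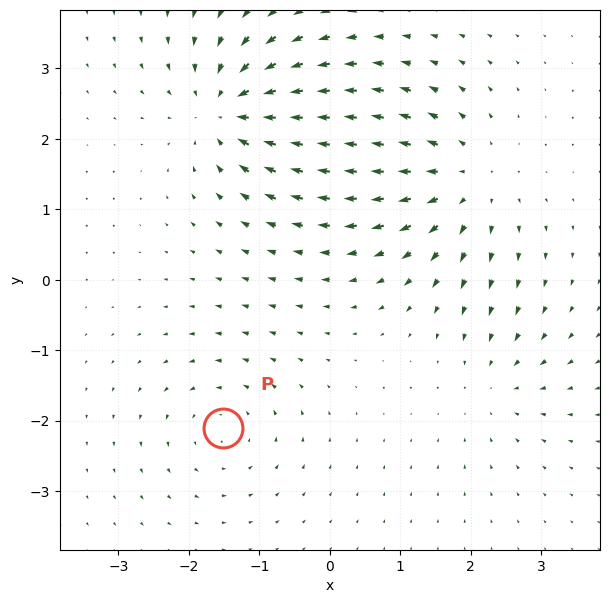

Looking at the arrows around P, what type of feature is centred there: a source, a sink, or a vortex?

vortex

At P (-1.5, -2.1) the arrows circulate counterclockwise. Divergence ≈0, curl about +3 — near-zero divergence with nonzero curl is a vortex.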